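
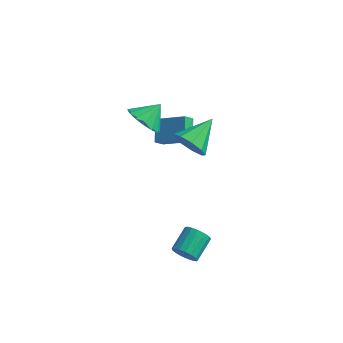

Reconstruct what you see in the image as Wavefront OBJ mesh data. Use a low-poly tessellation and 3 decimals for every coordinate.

v -3.394 2.853 -1.256
v -3.649 2.335 -0.688
v -3.875 3.98 -0.444
v -4.13 3.462 0.123
v -1.71 2.958 -0.403
v -1.965 2.44 0.164
v -2.191 4.085 0.408
v -2.446 3.567 0.976
v -3.417 0.501 3.037
v -2.5 0.501 2.43
v -2.843 1.379 3.903
v -2.819 0.921 2.215
v -3.298 1.228 2.221
v -3.809 1.341 2.445
v -4.215 1.228 2.828
v -4.407 0.921 3.267
v -4.334 0.501 3.645
v -4.015 0.081 3.859
v -3.536 -0.226 3.854
v -3.024 -0.339 3.629
v -2.618 -0.226 3.246
v -2.426 0.081 2.807
v -0.933 0.657 1.84
v -0.302 0.851 1.023
v -0.387 2.423 2.68
v -0.958 1.115 0.895
v -1.602 1.165 1.209
v -1.933 0.978 1.818
v -1.797 0.641 2.437
v -1.256 0.311 2.777
v -0.565 0.144 2.678
v -0.046 0.217 2.187
v 0.058 0.496 1.534
v 0.984 -4.226 -1.957
v 1.337 -4 -2.567
v 1.489 -2.688 -1.993
v 1.136 -2.914 -1.383
v 0.997 -3.931 -2.635
v 1.148 -2.619 -2.062
v 0.653 -3.93 -2.548
v 0.805 -2.617 -1.975
v 0.386 -3.996 -2.326
v 0.537 -2.683 -1.753
v 0.255 -4.115 -2.019
v 0.407 -2.803 -1.446
v 0.292 -4.259 -1.698
v 0.443 -2.947 -1.124
v 0.487 -4.396 -1.436
v 0.639 -3.084 -0.862
v 0.796 -4.494 -1.293
v 0.948 -3.182 -0.72
v 1.148 -4.531 -1.302
v 1.3 -3.219 -0.729
v 1.463 -4.498 -1.462
v 1.614 -3.185 -0.889
v 1.668 -4.402 -1.734
v 1.819 -3.09 -1.161
v 1.716 -4.266 -2.058
v 1.868 -2.954 -1.485
v 1.597 -4.121 -2.358
v 1.748 -2.809 -1.785
f 2 4 1
f 5 2 1
f 1 4 3
f 3 5 1
f 2 8 4
f 6 2 5
f 6 8 2
f 4 8 3
f 7 5 3
f 3 8 7
f 7 6 5
f 8 6 7
f 10 9 12
f 10 12 11
f 12 9 13
f 12 13 11
f 13 9 14
f 13 14 11
f 14 9 15
f 14 15 11
f 15 9 16
f 15 16 11
f 16 9 17
f 16 17 11
f 17 9 18
f 17 18 11
f 18 9 19
f 18 19 11
f 19 9 20
f 19 20 11
f 20 9 21
f 20 21 11
f 21 9 22
f 21 22 11
f 22 9 10
f 22 10 11
f 24 23 26
f 24 26 25
f 26 23 27
f 26 27 25
f 27 23 28
f 27 28 25
f 28 23 29
f 28 29 25
f 29 23 30
f 29 30 25
f 30 23 31
f 30 31 25
f 31 23 32
f 31 32 25
f 32 23 33
f 32 33 25
f 33 23 24
f 33 24 25
f 35 34 38
f 35 38 36
f 36 38 39
f 36 39 37
f 38 34 40
f 38 40 39
f 39 40 41
f 39 41 37
f 40 34 42
f 40 42 41
f 41 42 43
f 41 43 37
f 42 34 44
f 42 44 43
f 43 44 45
f 43 45 37
f 44 34 46
f 44 46 45
f 45 46 47
f 45 47 37
f 46 34 48
f 46 48 47
f 47 48 49
f 47 49 37
f 48 34 50
f 48 50 49
f 49 50 51
f 49 51 37
f 50 34 52
f 50 52 51
f 51 52 53
f 51 53 37
f 52 34 54
f 52 54 53
f 53 54 55
f 53 55 37
f 54 34 56
f 54 56 55
f 55 56 57
f 55 57 37
f 56 34 58
f 56 58 57
f 57 58 59
f 57 59 37
f 58 34 60
f 58 60 59
f 59 60 61
f 59 61 37
f 60 34 35
f 60 35 61
f 61 35 36
f 61 36 37



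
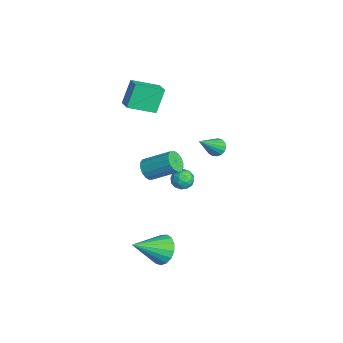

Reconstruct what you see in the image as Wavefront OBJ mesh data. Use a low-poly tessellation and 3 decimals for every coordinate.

v -4.62 -0.936 4.095
v -4.751 -2.602 4.788
v -3.603 -0.868 4.451
v -3.734 -2.534 5.144
v -4.066 -1.586 2.636
v -4.197 -3.252 3.329
v -3.049 -1.518 2.992
v -3.18 -3.184 3.685
v -2.429 1.873 -0.264
v -1.911 2.231 -0.267
v -1.531 0.587 1.264
v -2.086 2.359 -0.057
v -2.34 2.375 0.105
v -2.614 2.276 0.183
v -2.846 2.084 0.158
v -2.982 1.844 0.037
v -2.991 1.611 -0.154
v -2.872 1.437 -0.37
v -2.652 1.364 -0.562
v -2.38 1.406 -0.685
v -2.119 1.556 -0.713
v -1.93 1.778 -0.637
v -1.855 2.022 -0.476
v 2.606 -3.344 3.052
v 3.257 -3.615 2.966
v 3.965 -2.226 3.963
v 3.314 -1.956 4.048
v 3.21 -3.387 2.681
v 3.919 -1.998 3.678
v 3.002 -3.147 2.496
v 3.71 -1.759 3.493
v 2.687 -2.961 2.46
v 3.396 -1.572 3.457
v 2.351 -2.877 2.582
v 3.059 -1.489 3.579
v 2.083 -2.918 2.83
v 2.791 -1.53 3.827
v 1.955 -3.074 3.137
v 2.663 -1.685 4.134
v 2.001 -3.302 3.422
v 2.71 -1.913 4.419
v 2.21 -3.541 3.607
v 2.918 -2.153 4.604
v 2.524 -3.728 3.643
v 3.233 -2.339 4.64
v 2.861 -3.811 3.521
v 3.569 -2.423 4.518
v 3.129 -3.77 3.273
v 3.837 -2.382 4.27
v 3.414 -2.73 -3.42
v 3.749 -3.206 -4.245
v 3.766 -4.53 -2.24
v 4.147 -3.006 -4.058
v 4.377 -2.742 -3.725
v 4.387 -2.476 -3.321
v 4.174 -2.268 -2.94
v 3.787 -2.166 -2.669
v 3.314 -2.193 -2.57
v 2.865 -2.343 -2.666
v 2.541 -2.582 -2.934
v 2.418 -2.855 -3.313
v 2.523 -3.099 -3.717
v 2.832 -3.259 -4.053
v 3.274 -3.298 -4.244
v 0.481 -0.469 0.513
v 1.169 -0.582 0.354
v 0.171 -1.278 -0.254
v 0.859 -1.391 -0.413
v 0.603 -1.583 0.227
v 0.795 -1.083 0.701
v 0.545 -0.777 -0.601
v 0.737 -0.277 -0.127
v 1.208 -0.772 -0.334
v 1.245 -1.271 0.177
v 0.095 -0.589 -0.077
v 0.132 -1.088 0.434
v 0.852 -0.454 0.5
v 0.488 -1.406 -0.4
v 0.338 -1.519 -0.025
v 0.742 -1.585 -0.118
v 0.632 -0.749 0.704
v 1.037 -0.815 0.611
v 0.704 -1.404 0.536
v 0.303 -1.045 -0.511
v 0.708 -1.111 -0.604
v 0.598 -0.275 0.218
v 1.002 -0.341 0.125
v 0.636 -0.456 -0.436
v 1.28 -0.633 0.003
v 1.098 -1.108 -0.448
v 0.913 -0.747 -0.558
v 1.026 -0.453 -0.28
v 1.301 -0.926 0.303
v 1.119 -1.401 -0.147
v 0.969 -1.514 0.229
v 1.081 -1.22 0.507
v 1.324 -1.038 -0.101
v 0.221 -0.459 0.247
v 0.039 -0.934 -0.203
v 0.259 -0.64 -0.407
v 0.371 -0.346 -0.129
v 0.242 -0.752 0.548
v 0.06 -1.227 0.097
v 0.314 -1.407 0.38
v 0.427 -1.113 0.658
v 0.016 -0.822 0.201
f 2 4 1
f 5 2 1
f 1 4 3
f 3 5 1
f 2 8 4
f 6 2 5
f 6 8 2
f 4 8 3
f 7 5 3
f 3 8 7
f 7 6 5
f 8 6 7
f 10 9 12
f 10 12 11
f 12 9 13
f 12 13 11
f 13 9 14
f 13 14 11
f 14 9 15
f 14 15 11
f 15 9 16
f 15 16 11
f 16 9 17
f 16 17 11
f 17 9 18
f 17 18 11
f 18 9 19
f 18 19 11
f 19 9 20
f 19 20 11
f 20 9 21
f 20 21 11
f 21 9 22
f 21 22 11
f 22 9 23
f 22 23 11
f 23 9 10
f 23 10 11
f 25 24 28
f 25 28 26
f 26 28 29
f 26 29 27
f 28 24 30
f 28 30 29
f 29 30 31
f 29 31 27
f 30 24 32
f 30 32 31
f 31 32 33
f 31 33 27
f 32 24 34
f 32 34 33
f 33 34 35
f 33 35 27
f 34 24 36
f 34 36 35
f 35 36 37
f 35 37 27
f 36 24 38
f 36 38 37
f 37 38 39
f 37 39 27
f 38 24 40
f 38 40 39
f 39 40 41
f 39 41 27
f 40 24 42
f 40 42 41
f 41 42 43
f 41 43 27
f 42 24 44
f 42 44 43
f 43 44 45
f 43 45 27
f 44 24 46
f 44 46 45
f 45 46 47
f 45 47 27
f 46 24 48
f 46 48 47
f 47 48 49
f 47 49 27
f 48 24 25
f 48 25 49
f 49 25 26
f 49 26 27
f 51 50 53
f 51 53 52
f 53 50 54
f 53 54 52
f 54 50 55
f 54 55 52
f 55 50 56
f 55 56 52
f 56 50 57
f 56 57 52
f 57 50 58
f 57 58 52
f 58 50 59
f 58 59 52
f 59 50 60
f 59 60 52
f 60 50 61
f 60 61 52
f 61 50 62
f 61 62 52
f 62 50 63
f 62 63 52
f 63 50 64
f 63 64 52
f 64 50 51
f 64 51 52
f 65 102 81
f 102 76 105
f 81 105 70
f 102 105 81
f 65 81 77
f 81 70 82
f 77 82 66
f 81 82 77
f 65 77 86
f 77 66 87
f 86 87 72
f 77 87 86
f 65 86 98
f 86 72 101
f 98 101 75
f 86 101 98
f 65 98 102
f 98 75 106
f 102 106 76
f 98 106 102
f 66 82 93
f 82 70 96
f 93 96 74
f 82 96 93
f 70 105 83
f 105 76 104
f 83 104 69
f 105 104 83
f 76 106 103
f 106 75 99
f 103 99 67
f 106 99 103
f 75 101 100
f 101 72 88
f 100 88 71
f 101 88 100
f 72 87 92
f 87 66 89
f 92 89 73
f 87 89 92
f 68 94 80
f 94 74 95
f 80 95 69
f 94 95 80
f 68 80 78
f 80 69 79
f 78 79 67
f 80 79 78
f 68 78 85
f 78 67 84
f 85 84 71
f 78 84 85
f 68 85 90
f 85 71 91
f 90 91 73
f 85 91 90
f 68 90 94
f 90 73 97
f 94 97 74
f 90 97 94
f 69 95 83
f 95 74 96
f 83 96 70
f 95 96 83
f 67 79 103
f 79 69 104
f 103 104 76
f 79 104 103
f 71 84 100
f 84 67 99
f 100 99 75
f 84 99 100
f 73 91 92
f 91 71 88
f 92 88 72
f 91 88 92
f 74 97 93
f 97 73 89
f 93 89 66
f 97 89 93



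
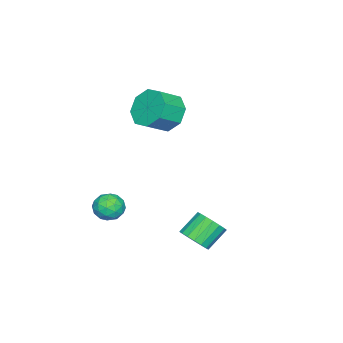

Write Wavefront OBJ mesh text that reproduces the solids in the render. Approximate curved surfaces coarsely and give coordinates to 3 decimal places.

v 1.014 2.921 -2.168
v 1.56 3.199 -1.753
v 0.731 3.636 -0.956
v 0.186 3.359 -1.372
v 1.483 3.462 -1.978
v 0.654 3.899 -1.181
v 1.298 3.601 -2.246
v 0.469 4.038 -1.449
v 1.048 3.584 -2.497
v 0.219 4.021 -1.7
v 0.791 3.415 -2.672
v -0.038 3.852 -1.875
v 0.585 3.133 -2.732
v -0.244 3.571 -1.935
v 0.477 2.803 -2.663
v -0.352 3.24 -1.866
v 0.492 2.5 -2.48
v -0.337 2.937 -1.684
v 0.627 2.293 -2.226
v -0.202 2.731 -1.43
v 0.851 2.231 -1.959
v 0.022 2.668 -1.163
v 1.112 2.326 -1.74
v 0.283 2.763 -0.943
v 1.351 2.558 -1.619
v 0.522 2.995 -0.822
v 1.513 2.873 -1.623
v 0.684 3.31 -0.827
v -4.366 -0.749 1.654
v -3.773 0.109 1.525
v -2.842 -0.434 2.197
v -3.434 -1.291 2.326
v -4.228 0.146 2.187
v -3.297 -0.397 2.858
v -4.764 -0.341 2.536
v -3.832 -0.884 3.208
v -5.066 -1.066 2.369
v -4.135 -1.609 3.04
v -4.958 -1.606 1.783
v -4.027 -2.149 2.455
v -4.503 -1.643 1.122
v -3.572 -2.186 1.793
v -3.968 -1.156 0.772
v -3.036 -1.699 1.444
v -3.665 -0.431 0.94
v -2.734 -0.974 1.611
v 1.037 -0.133 -1.032
v 1.694 -0.326 -1.301
v 0.806 -1.274 -0.779
v 1.463 -1.467 -1.048
v 1.42 -1.082 -0.422
v 1.563 -0.377 -0.578
v 0.937 -1.223 -1.502
v 1.08 -0.518 -1.658
v 1.633 -1 -1.591
v 1.931 -0.912 -0.924
v 0.569 -0.688 -1.156
v 0.867 -0.6 -0.489
v 1.386 -0.13 -1.189
v 1.114 -1.47 -0.891
v 1.089 -1.244 -0.524
v 1.475 -1.357 -0.682
v 1.308 -0.159 -0.764
v 1.695 -0.273 -0.922
v 1.534 -0.717 -0.406
v 0.805 -1.327 -1.158
v 1.192 -1.441 -1.316
v 1.025 -0.243 -1.398
v 1.411 -0.356 -1.556
v 0.966 -0.883 -1.674
v 1.736 -0.639 -1.517
v 1.6 -1.309 -1.369
v 1.291 -1.166 -1.635
v 1.375 -0.752 -1.727
v 1.911 -0.587 -1.125
v 1.776 -1.258 -0.977
v 1.75 -1.032 -0.609
v 1.834 -0.617 -0.7
v 1.875 -0.983 -1.296
v 0.724 -0.342 -1.103
v 0.589 -1.013 -0.955
v 0.666 -0.983 -1.38
v 0.75 -0.568 -1.471
v 0.9 -0.291 -0.711
v 0.764 -0.961 -0.563
v 1.125 -0.848 -0.353
v 1.209 -0.434 -0.445
v 0.625 -0.617 -0.784
f 2 1 5
f 2 5 3
f 3 5 6
f 3 6 4
f 5 1 7
f 5 7 6
f 6 7 8
f 6 8 4
f 7 1 9
f 7 9 8
f 8 9 10
f 8 10 4
f 9 1 11
f 9 11 10
f 10 11 12
f 10 12 4
f 11 1 13
f 11 13 12
f 12 13 14
f 12 14 4
f 13 1 15
f 13 15 14
f 14 15 16
f 14 16 4
f 15 1 17
f 15 17 16
f 16 17 18
f 16 18 4
f 17 1 19
f 17 19 18
f 18 19 20
f 18 20 4
f 19 1 21
f 19 21 20
f 20 21 22
f 20 22 4
f 21 1 23
f 21 23 22
f 22 23 24
f 22 24 4
f 23 1 25
f 23 25 24
f 24 25 26
f 24 26 4
f 25 1 27
f 25 27 26
f 26 27 28
f 26 28 4
f 27 1 2
f 27 2 28
f 28 2 3
f 28 3 4
f 30 29 33
f 30 33 31
f 31 33 34
f 31 34 32
f 33 29 35
f 33 35 34
f 34 35 36
f 34 36 32
f 35 29 37
f 35 37 36
f 36 37 38
f 36 38 32
f 37 29 39
f 37 39 38
f 38 39 40
f 38 40 32
f 39 29 41
f 39 41 40
f 40 41 42
f 40 42 32
f 41 29 43
f 41 43 42
f 42 43 44
f 42 44 32
f 43 29 45
f 43 45 44
f 44 45 46
f 44 46 32
f 45 29 30
f 45 30 46
f 46 30 31
f 46 31 32
f 47 84 63
f 84 58 87
f 63 87 52
f 84 87 63
f 47 63 59
f 63 52 64
f 59 64 48
f 63 64 59
f 47 59 68
f 59 48 69
f 68 69 54
f 59 69 68
f 47 68 80
f 68 54 83
f 80 83 57
f 68 83 80
f 47 80 84
f 80 57 88
f 84 88 58
f 80 88 84
f 48 64 75
f 64 52 78
f 75 78 56
f 64 78 75
f 52 87 65
f 87 58 86
f 65 86 51
f 87 86 65
f 58 88 85
f 88 57 81
f 85 81 49
f 88 81 85
f 57 83 82
f 83 54 70
f 82 70 53
f 83 70 82
f 54 69 74
f 69 48 71
f 74 71 55
f 69 71 74
f 50 76 62
f 76 56 77
f 62 77 51
f 76 77 62
f 50 62 60
f 62 51 61
f 60 61 49
f 62 61 60
f 50 60 67
f 60 49 66
f 67 66 53
f 60 66 67
f 50 67 72
f 67 53 73
f 72 73 55
f 67 73 72
f 50 72 76
f 72 55 79
f 76 79 56
f 72 79 76
f 51 77 65
f 77 56 78
f 65 78 52
f 77 78 65
f 49 61 85
f 61 51 86
f 85 86 58
f 61 86 85
f 53 66 82
f 66 49 81
f 82 81 57
f 66 81 82
f 55 73 74
f 73 53 70
f 74 70 54
f 73 70 74
f 56 79 75
f 79 55 71
f 75 71 48
f 79 71 75



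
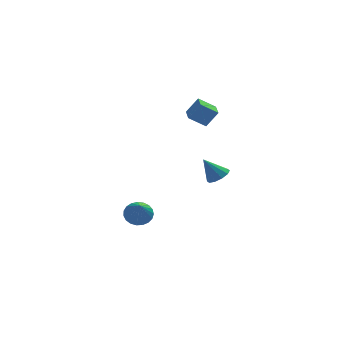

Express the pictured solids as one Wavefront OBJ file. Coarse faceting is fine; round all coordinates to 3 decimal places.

v -1.247 -0.64 2.458
v -0.734 -0.621 3.209
v -1.258 0.22 2.444
v -0.745 0.239 3.195
v -0.495 -0.639 1.945
v 0.018 -0.62 2.696
v -0.506 0.221 1.931
v 0.007 0.24 2.682
v -0.045 -1.399 -0.653
v 0.305 -1.758 -0.382
v -0.675 -1.301 0.293
v 0.427 -1.431 -0.335
v 0.369 -1.092 -0.409
v 0.152 -0.87 -0.576
v -0.139 -0.849 -0.772
v -0.395 -1.039 -0.923
v -0.517 -1.366 -0.97
v -0.459 -1.706 -0.897
v -0.243 -1.928 -0.73
v 0.049 -1.948 -0.533
v -3.334 -0.268 -3.362
v -2.721 -0.127 -3.197
v -3.346 -1.552 -2.218
v -2.863 0.027 -3.026
v -3.086 0.13 -2.913
v -3.351 0.164 -2.877
v -3.614 0.124 -2.926
v -3.829 0.015 -3.05
v -3.957 -0.142 -3.228
v -3.978 -0.321 -3.429
v -3.888 -0.491 -3.619
v -3.702 -0.623 -3.764
v -3.452 -0.693 -3.84
v -3.182 -0.689 -3.833
v -2.938 -0.613 -3.745
v -2.762 -0.477 -3.591
v -2.686 -0.305 -3.397
f 2 4 1
f 5 2 1
f 1 4 3
f 3 5 1
f 2 8 4
f 6 2 5
f 6 8 2
f 4 8 3
f 7 5 3
f 3 8 7
f 7 6 5
f 8 6 7
f 10 9 12
f 10 12 11
f 12 9 13
f 12 13 11
f 13 9 14
f 13 14 11
f 14 9 15
f 14 15 11
f 15 9 16
f 15 16 11
f 16 9 17
f 16 17 11
f 17 9 18
f 17 18 11
f 18 9 19
f 18 19 11
f 19 9 20
f 19 20 11
f 20 9 10
f 20 10 11
f 22 21 24
f 22 24 23
f 24 21 25
f 24 25 23
f 25 21 26
f 25 26 23
f 26 21 27
f 26 27 23
f 27 21 28
f 27 28 23
f 28 21 29
f 28 29 23
f 29 21 30
f 29 30 23
f 30 21 31
f 30 31 23
f 31 21 32
f 31 32 23
f 32 21 33
f 32 33 23
f 33 21 34
f 33 34 23
f 34 21 35
f 34 35 23
f 35 21 36
f 35 36 23
f 36 21 37
f 36 37 23
f 37 21 22
f 37 22 23



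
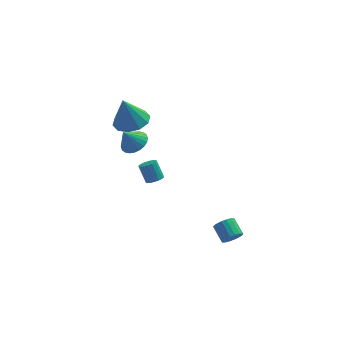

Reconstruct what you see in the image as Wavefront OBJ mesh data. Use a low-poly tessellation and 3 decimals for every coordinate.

v -1.719 1.928 1.779
v -1.036 1.549 2.089
v -2.321 1.712 2.841
v -0.985 1.859 2.182
v -1.045 2.18 2.213
v -1.208 2.462 2.178
v -1.448 2.663 2.082
v -1.73 2.752 1.941
v -2.01 2.716 1.774
v -2.246 2.56 1.609
v -2.401 2.307 1.469
v -2.453 1.997 1.377
v -2.393 1.676 1.345
v -2.23 1.394 1.38
v -1.989 1.193 1.476
v -1.707 1.104 1.617
v -1.427 1.14 1.784
v -1.192 1.297 1.949
v -1.811 3.9 2.015
v -1.035 4.612 2.252
v -2.269 3.78 3.865
v -1.597 4.951 2.135
v -2.242 4.889 1.972
v -2.721 4.449 1.825
v -2.854 3.799 1.751
v -2.588 3.188 1.777
v -2.025 2.848 1.894
v -1.381 2.91 2.057
v -0.901 3.35 2.204
v -0.769 4 2.279
v 3.229 -3.713 -1.629
v 3.757 -3.403 -1.728
v 3.358 -2.556 -1.189
v 2.831 -2.867 -1.091
v 3.604 -3.335 -1.947
v 3.206 -2.488 -1.408
v 3.377 -3.342 -2.104
v 2.978 -2.495 -1.565
v 3.12 -3.423 -2.166
v 2.722 -2.576 -1.627
v 2.886 -3.561 -2.123
v 2.487 -2.714 -1.584
v 2.719 -3.73 -1.981
v 2.321 -2.883 -1.442
v 2.653 -3.895 -1.77
v 2.255 -3.048 -1.231
v 2.702 -4.024 -1.531
v 2.303 -3.177 -0.992
v 2.854 -4.092 -1.312
v 2.456 -3.245 -0.773
v 3.082 -4.085 -1.155
v 2.683 -3.238 -0.616
v 3.338 -4.004 -1.093
v 2.94 -3.157 -0.554
v 3.573 -3.866 -1.136
v 3.174 -3.019 -0.597
v 3.739 -3.697 -1.278
v 3.341 -2.85 -0.739
v 3.805 -3.532 -1.489
v 3.407 -2.685 -0.95
v -0.78 -2.506 2.401
v -0.403 -2.165 2.374
v -0.762 -1.692 3.311
v -1.14 -2.034 3.339
v -0.57 -2.064 2.259
v -0.929 -1.591 3.196
v -0.78 -2.051 2.172
v -1.139 -1.578 3.11
v -0.989 -2.128 2.13
v -1.348 -1.655 3.068
v -1.157 -2.28 2.143
v -1.516 -1.807 3.081
v -1.251 -2.477 2.206
v -1.61 -2.004 3.144
v -1.251 -2.679 2.308
v -1.61 -2.207 3.246
v -1.158 -2.848 2.429
v -1.517 -2.375 3.366
v -0.991 -2.949 2.544
v -1.35 -2.476 3.481
v -0.781 -2.962 2.63
v -1.14 -2.489 3.568
v -0.572 -2.885 2.672
v -0.931 -2.412 3.61
v -0.404 -2.733 2.659
v -0.763 -2.26 3.597
v -0.31 -2.536 2.596
v -0.669 -2.063 3.534
v -0.31 -2.333 2.494
v -0.669 -1.861 3.432
f 2 1 4
f 2 4 3
f 4 1 5
f 4 5 3
f 5 1 6
f 5 6 3
f 6 1 7
f 6 7 3
f 7 1 8
f 7 8 3
f 8 1 9
f 8 9 3
f 9 1 10
f 9 10 3
f 10 1 11
f 10 11 3
f 11 1 12
f 11 12 3
f 12 1 13
f 12 13 3
f 13 1 14
f 13 14 3
f 14 1 15
f 14 15 3
f 15 1 16
f 15 16 3
f 16 1 17
f 16 17 3
f 17 1 18
f 17 18 3
f 18 1 2
f 18 2 3
f 20 19 22
f 20 22 21
f 22 19 23
f 22 23 21
f 23 19 24
f 23 24 21
f 24 19 25
f 24 25 21
f 25 19 26
f 25 26 21
f 26 19 27
f 26 27 21
f 27 19 28
f 27 28 21
f 28 19 29
f 28 29 21
f 29 19 30
f 29 30 21
f 30 19 20
f 30 20 21
f 32 31 35
f 32 35 33
f 33 35 36
f 33 36 34
f 35 31 37
f 35 37 36
f 36 37 38
f 36 38 34
f 37 31 39
f 37 39 38
f 38 39 40
f 38 40 34
f 39 31 41
f 39 41 40
f 40 41 42
f 40 42 34
f 41 31 43
f 41 43 42
f 42 43 44
f 42 44 34
f 43 31 45
f 43 45 44
f 44 45 46
f 44 46 34
f 45 31 47
f 45 47 46
f 46 47 48
f 46 48 34
f 47 31 49
f 47 49 48
f 48 49 50
f 48 50 34
f 49 31 51
f 49 51 50
f 50 51 52
f 50 52 34
f 51 31 53
f 51 53 52
f 52 53 54
f 52 54 34
f 53 31 55
f 53 55 54
f 54 55 56
f 54 56 34
f 55 31 57
f 55 57 56
f 56 57 58
f 56 58 34
f 57 31 59
f 57 59 58
f 58 59 60
f 58 60 34
f 59 31 32
f 59 32 60
f 60 32 33
f 60 33 34
f 62 61 65
f 62 65 63
f 63 65 66
f 63 66 64
f 65 61 67
f 65 67 66
f 66 67 68
f 66 68 64
f 67 61 69
f 67 69 68
f 68 69 70
f 68 70 64
f 69 61 71
f 69 71 70
f 70 71 72
f 70 72 64
f 71 61 73
f 71 73 72
f 72 73 74
f 72 74 64
f 73 61 75
f 73 75 74
f 74 75 76
f 74 76 64
f 75 61 77
f 75 77 76
f 76 77 78
f 76 78 64
f 77 61 79
f 77 79 78
f 78 79 80
f 78 80 64
f 79 61 81
f 79 81 80
f 80 81 82
f 80 82 64
f 81 61 83
f 81 83 82
f 82 83 84
f 82 84 64
f 83 61 85
f 83 85 84
f 84 85 86
f 84 86 64
f 85 61 87
f 85 87 86
f 86 87 88
f 86 88 64
f 87 61 89
f 87 89 88
f 88 89 90
f 88 90 64
f 89 61 62
f 89 62 90
f 90 62 63
f 90 63 64



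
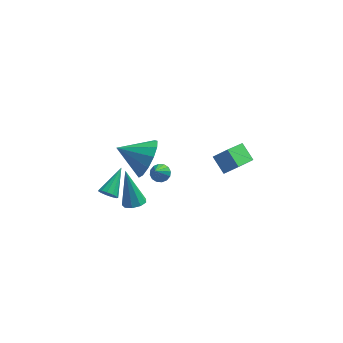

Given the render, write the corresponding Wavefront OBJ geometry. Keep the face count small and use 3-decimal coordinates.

v -2.388 -2.51 -0.221
v -1.85 -2.245 -0.197
v -2.832 -1.77 1.561
v -2.123 -1.993 -0.37
v -2.52 -1.983 -0.473
v -2.855 -2.219 -0.459
v -2.971 -2.592 -0.332
v -2.814 -2.927 -0.154
v -2.458 -3.067 -0.007
v -2.068 -2.946 0.04
v -1.828 -2.622 -0.035
v -1.74 -2.408 3.311
v -1.305 -1.865 4.149
v -3.18 -2.272 3.969
v -1.457 -1.443 3.73
v -1.698 -1.327 3.177
v -1.953 -1.555 2.667
v -2.14 -2.054 2.361
v -2.2 -2.665 2.357
v -2.114 -3.195 2.655
v -1.909 -3.475 3.162
v -1.65 -3.416 3.716
v -1.42 -3.038 4.141
v -1.291 -2.459 4.303
v -3.759 -0.944 -1.371
v -3.37 -0.902 -1.729
v -3.181 0.364 -0.589
v -3.598 -0.739 -1.833
v -3.877 -0.641 -1.79
v -4.118 -0.639 -1.615
v -4.246 -0.734 -1.362
v -4.219 -0.896 -1.112
v -4.046 -1.072 -0.945
v -3.782 -1.208 -0.913
v -3.511 -1.26 -1.026
v -3.318 -1.212 -1.249
v -3.266 -1.078 -1.511
v 1.802 0.851 -1.443
v 1.247 1.566 -0.818
v 2.546 2.232 -2.365
v 1.991 2.948 -1.741
v 2.509 0.872 -0.839
v 1.954 1.588 -0.215
v 3.253 2.254 -1.762
v 2.698 2.969 -1.137
v -1.389 2.556 -3.435
v -1.041 2.199 -3.643
v -1.611 1.624 -2.205
v -0.885 2.369 -3.486
v -0.863 2.589 -3.315
v -0.983 2.801 -3.176
v -1.211 2.947 -3.107
v -1.487 2.988 -3.126
v -1.736 2.914 -3.227
v -1.893 2.743 -3.385
v -1.914 2.523 -3.556
v -1.795 2.312 -3.694
v -1.566 2.166 -3.763
v -1.291 2.125 -3.745
f 2 1 4
f 2 4 3
f 4 1 5
f 4 5 3
f 5 1 6
f 5 6 3
f 6 1 7
f 6 7 3
f 7 1 8
f 7 8 3
f 8 1 9
f 8 9 3
f 9 1 10
f 9 10 3
f 10 1 11
f 10 11 3
f 11 1 2
f 11 2 3
f 13 12 15
f 13 15 14
f 15 12 16
f 15 16 14
f 16 12 17
f 16 17 14
f 17 12 18
f 17 18 14
f 18 12 19
f 18 19 14
f 19 12 20
f 19 20 14
f 20 12 21
f 20 21 14
f 21 12 22
f 21 22 14
f 22 12 23
f 22 23 14
f 23 12 24
f 23 24 14
f 24 12 13
f 24 13 14
f 26 25 28
f 26 28 27
f 28 25 29
f 28 29 27
f 29 25 30
f 29 30 27
f 30 25 31
f 30 31 27
f 31 25 32
f 31 32 27
f 32 25 33
f 32 33 27
f 33 25 34
f 33 34 27
f 34 25 35
f 34 35 27
f 35 25 36
f 35 36 27
f 36 25 37
f 36 37 27
f 37 25 26
f 37 26 27
f 39 41 38
f 42 39 38
f 38 41 40
f 40 42 38
f 39 45 41
f 43 39 42
f 43 45 39
f 41 45 40
f 44 42 40
f 40 45 44
f 44 43 42
f 45 43 44
f 47 46 49
f 47 49 48
f 49 46 50
f 49 50 48
f 50 46 51
f 50 51 48
f 51 46 52
f 51 52 48
f 52 46 53
f 52 53 48
f 53 46 54
f 53 54 48
f 54 46 55
f 54 55 48
f 55 46 56
f 55 56 48
f 56 46 57
f 56 57 48
f 57 46 58
f 57 58 48
f 58 46 59
f 58 59 48
f 59 46 47
f 59 47 48



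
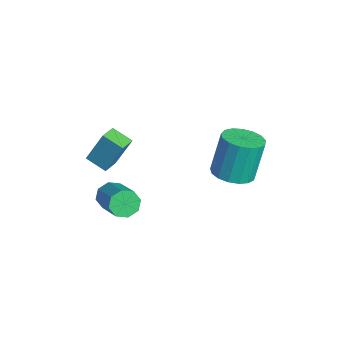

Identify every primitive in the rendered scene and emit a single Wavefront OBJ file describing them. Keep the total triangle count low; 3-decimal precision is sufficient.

v 3.636 1.687 -1.502
v 4.519 2.134 -1.487
v 4.207 2.681 0.537
v 3.324 2.233 0.522
v 4.221 2.476 -1.625
v 3.909 3.023 0.399
v 3.789 2.636 -1.735
v 3.478 3.183 0.289
v 3.322 2.58 -1.792
v 3.011 3.127 0.233
v 2.927 2.318 -1.782
v 2.615 2.865 0.243
v 2.694 1.912 -1.708
v 2.383 2.459 0.317
v 2.677 1.454 -1.587
v 2.366 2.001 0.438
v 2.88 1.05 -1.446
v 2.568 1.597 0.578
v 3.255 0.791 -1.319
v 2.944 1.338 0.706
v 3.718 0.737 -1.233
v 3.407 1.284 0.791
v 4.162 0.901 -1.209
v 3.851 1.448 0.815
v 4.486 1.245 -1.252
v 4.174 1.792 0.772
v 4.614 1.69 -1.353
v 4.303 2.237 0.672
v -0.175 -3.521 -2.079
v 0.042 -2.784 -0.473
v 0.543 -2.804 -2.504
v 0.76 -2.068 -0.898
v 0.52 -4.112 -1.902
v 0.737 -3.376 -0.296
v 1.238 -3.396 -2.327
v 1.455 -2.659 -0.721
v 1.583 -3.229 -3.804
v 1.9 -3.706 -4.273
v 3.574 -3.468 -3.385
v 3.257 -2.991 -2.916
v 1.922 -3.172 -4.459
v 3.596 -2.934 -3.571
v 1.746 -2.671 -4.262
v 3.421 -2.433 -3.373
v 1.475 -2.497 -3.796
v 3.149 -2.259 -2.908
v 1.266 -2.752 -3.335
v 2.94 -2.514 -2.447
v 1.244 -3.286 -3.149
v 2.918 -3.048 -2.261
v 1.419 -3.787 -3.347
v 3.094 -3.549 -2.458
v 1.691 -3.961 -3.812
v 3.365 -3.723 -2.924
f 2 1 5
f 2 5 3
f 3 5 6
f 3 6 4
f 5 1 7
f 5 7 6
f 6 7 8
f 6 8 4
f 7 1 9
f 7 9 8
f 8 9 10
f 8 10 4
f 9 1 11
f 9 11 10
f 10 11 12
f 10 12 4
f 11 1 13
f 11 13 12
f 12 13 14
f 12 14 4
f 13 1 15
f 13 15 14
f 14 15 16
f 14 16 4
f 15 1 17
f 15 17 16
f 16 17 18
f 16 18 4
f 17 1 19
f 17 19 18
f 18 19 20
f 18 20 4
f 19 1 21
f 19 21 20
f 20 21 22
f 20 22 4
f 21 1 23
f 21 23 22
f 22 23 24
f 22 24 4
f 23 1 25
f 23 25 24
f 24 25 26
f 24 26 4
f 25 1 27
f 25 27 26
f 26 27 28
f 26 28 4
f 27 1 2
f 27 2 28
f 28 2 3
f 28 3 4
f 30 32 29
f 33 30 29
f 29 32 31
f 31 33 29
f 30 36 32
f 34 30 33
f 34 36 30
f 32 36 31
f 35 33 31
f 31 36 35
f 35 34 33
f 36 34 35
f 38 37 41
f 38 41 39
f 39 41 42
f 39 42 40
f 41 37 43
f 41 43 42
f 42 43 44
f 42 44 40
f 43 37 45
f 43 45 44
f 44 45 46
f 44 46 40
f 45 37 47
f 45 47 46
f 46 47 48
f 46 48 40
f 47 37 49
f 47 49 48
f 48 49 50
f 48 50 40
f 49 37 51
f 49 51 50
f 50 51 52
f 50 52 40
f 51 37 53
f 51 53 52
f 52 53 54
f 52 54 40
f 53 37 38
f 53 38 54
f 54 38 39
f 54 39 40



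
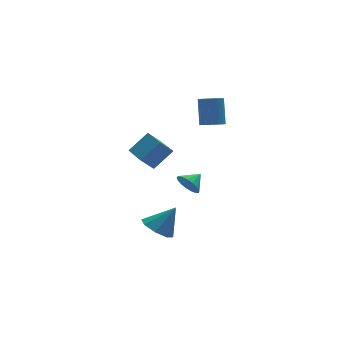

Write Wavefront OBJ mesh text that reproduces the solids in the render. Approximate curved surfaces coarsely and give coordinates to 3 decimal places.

v -0.067 0.967 -3.695
v 0.372 0.865 -4.392
v 0.807 1.373 -3.205
v 0.221 1.231 -4.427
v 0.005 1.537 -4.294
v -0.228 1.712 -4.024
v -0.424 1.716 -3.678
v -0.538 1.549 -3.336
v -0.544 1.248 -3.076
v -0.44 0.883 -2.958
v -0.251 0.538 -3.009
v -0.02 0.29 -3.216
v 0.201 0.198 -3.534
v 0.36 0.282 -3.888
v 0.422 0.523 -4.198
v 0.68 -0.912 1.898
v 1.176 -0.503 1.621
v 1.356 0.322 3.166
v 0.86 -0.088 3.442
v 0.865 -0.326 1.563
v 1.045 0.499 3.107
v 0.505 -0.306 1.595
v 0.685 0.519 3.139
v 0.191 -0.449 1.707
v 0.371 0.376 3.251
v 0.009 -0.716 1.871
v 0.189 0.109 3.415
v 0.006 -1.035 2.042
v 0.186 -0.21 3.586
v 0.184 -1.322 2.174
v 0.364 -0.497 3.719
v 0.495 -1.499 2.233
v 0.675 -0.674 3.777
v 0.855 -1.519 2.201
v 1.035 -0.694 3.745
v 1.169 -1.376 2.089
v 1.349 -0.551 3.633
v 1.351 -1.109 1.925
v 1.531 -0.284 3.469
v 1.354 -0.79 1.754
v 1.534 0.035 3.298
v -4.492 -4.646 2.022
v -3.396 -4.481 3.048
v -4.64 -3.036 1.92
v -3.544 -2.871 2.946
v -3.776 -4.629 1.254
v -2.68 -4.464 2.28
v -3.924 -3.019 1.152
v -2.828 -2.854 2.178
v -2.976 -2.595 -4.586
v -2.183 -2.32 -5.182
v -1.924 -2.565 -3.174
v -2.578 -1.698 -4.901
v -3.206 -1.602 -4.434
v -3.7 -2.088 -4.057
v -3.769 -2.87 -3.989
v -3.373 -3.491 -4.27
v -2.745 -3.587 -4.737
v -2.252 -3.102 -5.114
f 2 1 4
f 2 4 3
f 4 1 5
f 4 5 3
f 5 1 6
f 5 6 3
f 6 1 7
f 6 7 3
f 7 1 8
f 7 8 3
f 8 1 9
f 8 9 3
f 9 1 10
f 9 10 3
f 10 1 11
f 10 11 3
f 11 1 12
f 11 12 3
f 12 1 13
f 12 13 3
f 13 1 14
f 13 14 3
f 14 1 15
f 14 15 3
f 15 1 2
f 15 2 3
f 17 16 20
f 17 20 18
f 18 20 21
f 18 21 19
f 20 16 22
f 20 22 21
f 21 22 23
f 21 23 19
f 22 16 24
f 22 24 23
f 23 24 25
f 23 25 19
f 24 16 26
f 24 26 25
f 25 26 27
f 25 27 19
f 26 16 28
f 26 28 27
f 27 28 29
f 27 29 19
f 28 16 30
f 28 30 29
f 29 30 31
f 29 31 19
f 30 16 32
f 30 32 31
f 31 32 33
f 31 33 19
f 32 16 34
f 32 34 33
f 33 34 35
f 33 35 19
f 34 16 36
f 34 36 35
f 35 36 37
f 35 37 19
f 36 16 38
f 36 38 37
f 37 38 39
f 37 39 19
f 38 16 40
f 38 40 39
f 39 40 41
f 39 41 19
f 40 16 17
f 40 17 41
f 41 17 18
f 41 18 19
f 43 45 42
f 46 43 42
f 42 45 44
f 44 46 42
f 43 49 45
f 47 43 46
f 47 49 43
f 45 49 44
f 48 46 44
f 44 49 48
f 48 47 46
f 49 47 48
f 51 50 53
f 51 53 52
f 53 50 54
f 53 54 52
f 54 50 55
f 54 55 52
f 55 50 56
f 55 56 52
f 56 50 57
f 56 57 52
f 57 50 58
f 57 58 52
f 58 50 59
f 58 59 52
f 59 50 51
f 59 51 52



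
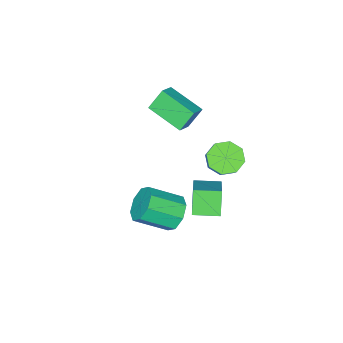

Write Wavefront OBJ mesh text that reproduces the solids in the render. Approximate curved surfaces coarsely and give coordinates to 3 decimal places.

v -2.857 1.188 0.297
v -2.163 0.925 0.027
v -1.628 1.469 0.874
v -2.323 1.732 1.143
v -2.319 1.456 -0.216
v -1.784 2.001 0.631
v -2.791 1.83 -0.159
v -2.256 2.375 0.688
v -3.301 1.828 0.165
v -2.767 2.372 1.012
v -3.552 1.451 0.566
v -3.017 1.995 1.413
v -3.396 0.919 0.809
v -2.861 1.464 1.656
v -2.924 0.545 0.752
v -2.389 1.09 1.599
v -2.413 0.548 0.428
v -1.879 1.092 1.275
v -1.927 0.362 -1.075
v -0.738 1.435 -0.033
v -2.673 1.224 -1.11
v -1.484 2.296 -0.069
v -1.416 0.764 -2.071
v -0.227 1.836 -1.03
v -2.162 1.625 -2.107
v -0.973 2.698 -1.065
v -2.214 0.547 3.611
v -2.069 -1.021 4.136
v -1.509 0.744 4.003
v -1.365 -0.824 4.529
v -1.655 0.304 2.731
v -1.511 -1.264 3.257
v -0.951 0.501 3.124
v -0.806 -1.067 3.649
v 0.964 2.066 0.199
v 1.521 2.174 -0.394
v 2.532 1.263 0.388
v 1.976 1.154 0.981
v 1.563 2.608 0.057
v 2.574 1.697 0.84
v 1.255 2.725 0.591
v 2.266 1.813 1.374
v 0.776 2.455 0.895
v 1.787 1.544 1.678
v 0.408 1.957 0.792
v 1.419 1.046 1.574
v 0.366 1.523 0.34
v 1.377 0.612 1.123
v 0.674 1.407 -0.194
v 1.685 0.495 0.589
v 1.153 1.676 -0.498
v 2.164 0.765 0.285
f 2 1 5
f 2 5 3
f 3 5 6
f 3 6 4
f 5 1 7
f 5 7 6
f 6 7 8
f 6 8 4
f 7 1 9
f 7 9 8
f 8 9 10
f 8 10 4
f 9 1 11
f 9 11 10
f 10 11 12
f 10 12 4
f 11 1 13
f 11 13 12
f 12 13 14
f 12 14 4
f 13 1 15
f 13 15 14
f 14 15 16
f 14 16 4
f 15 1 17
f 15 17 16
f 16 17 18
f 16 18 4
f 17 1 2
f 17 2 18
f 18 2 3
f 18 3 4
f 20 22 19
f 23 20 19
f 19 22 21
f 21 23 19
f 20 26 22
f 24 20 23
f 24 26 20
f 22 26 21
f 25 23 21
f 21 26 25
f 25 24 23
f 26 24 25
f 28 30 27
f 31 28 27
f 27 30 29
f 29 31 27
f 28 34 30
f 32 28 31
f 32 34 28
f 30 34 29
f 33 31 29
f 29 34 33
f 33 32 31
f 34 32 33
f 36 35 39
f 36 39 37
f 37 39 40
f 37 40 38
f 39 35 41
f 39 41 40
f 40 41 42
f 40 42 38
f 41 35 43
f 41 43 42
f 42 43 44
f 42 44 38
f 43 35 45
f 43 45 44
f 44 45 46
f 44 46 38
f 45 35 47
f 45 47 46
f 46 47 48
f 46 48 38
f 47 35 49
f 47 49 48
f 48 49 50
f 48 50 38
f 49 35 51
f 49 51 50
f 50 51 52
f 50 52 38
f 51 35 36
f 51 36 52
f 52 36 37
f 52 37 38



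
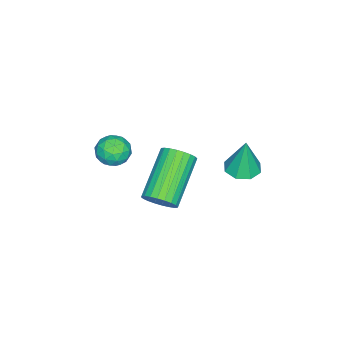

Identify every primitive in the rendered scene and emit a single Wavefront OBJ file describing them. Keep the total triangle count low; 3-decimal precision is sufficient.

v 2.223 3.823 -1.446
v 2.664 4.31 -1.513
v 2.297 3.957 0.026
v 2.188 4.479 -1.504
v 1.733 4.264 -1.462
v 1.565 3.791 -1.41
v 1.782 3.336 -1.379
v 2.258 3.166 -1.388
v 2.713 3.381 -1.43
v 2.881 3.855 -1.482
v 2.801 -0.215 -1.915
v 3.48 -0.187 -1.841
v 2.76 -1.073 -1.219
v 3.439 -1.045 -1.145
v 3.047 -0.547 -0.889
v 3.073 -0.017 -1.32
v 3.167 -1.243 -1.74
v 3.193 -0.713 -2.171
v 3.706 -0.823 -1.733
v 3.632 -0.393 -1.208
v 2.608 -0.867 -1.852
v 2.534 -0.437 -1.327
v 3.144 -0.126 -1.939
v 3.096 -1.134 -1.121
v 2.866 -0.841 -0.97
v 3.265 -0.825 -0.927
v 2.905 -0.025 -1.633
v 3.304 -0.009 -1.589
v 3.049 -0.221 -1.03
v 2.936 -1.251 -1.471
v 3.335 -1.235 -1.427
v 2.975 -0.435 -2.133
v 3.374 -0.419 -2.09
v 3.191 -1.039 -2.03
v 3.676 -0.483 -1.833
v 3.652 -0.988 -1.423
v 3.493 -1.104 -1.773
v 3.507 -0.792 -2.026
v 3.633 -0.23 -1.523
v 3.608 -0.735 -1.114
v 3.378 -0.442 -0.964
v 3.393 -0.13 -1.217
v 3.766 -0.604 -1.46
v 2.632 -0.525 -1.946
v 2.607 -1.03 -1.537
v 2.847 -1.13 -1.843
v 2.862 -0.818 -2.096
v 2.588 -0.272 -1.637
v 2.564 -0.777 -1.227
v 2.733 -0.468 -1.034
v 2.747 -0.156 -1.287
v 2.474 -0.656 -1.6
v 3.7 1.405 -3.091
v 4.059 1.237 -2.55
v 2.299 1.147 -1.409
v 1.94 1.315 -1.949
v 4.058 1.497 -2.532
v 2.297 1.408 -1.39
v 4.002 1.744 -2.598
v 2.242 1.655 -1.457
v 3.901 1.939 -2.74
v 2.14 1.85 -1.598
v 3.769 2.053 -2.935
v 2.008 1.963 -1.793
v 3.626 2.068 -3.153
v 1.866 1.978 -2.012
v 3.495 1.982 -3.362
v 1.734 1.892 -2.221
v 3.395 1.808 -3.53
v 1.634 1.719 -2.389
v 3.341 1.573 -3.631
v 1.581 1.483 -2.49
v 3.343 1.312 -3.65
v 1.582 1.223 -2.508
v 3.398 1.065 -3.583
v 1.638 0.976 -2.442
v 3.5 0.87 -3.442
v 1.739 0.781 -2.3
v 3.632 0.757 -3.247
v 1.871 0.667 -2.105
v 3.774 0.742 -3.028
v 2.014 0.652 -1.887
v 3.906 0.828 -2.819
v 2.145 0.738 -1.678
v 4.006 1.001 -2.651
v 2.245 0.912 -1.51
f 2 1 4
f 2 4 3
f 4 1 5
f 4 5 3
f 5 1 6
f 5 6 3
f 6 1 7
f 6 7 3
f 7 1 8
f 7 8 3
f 8 1 9
f 8 9 3
f 9 1 10
f 9 10 3
f 10 1 2
f 10 2 3
f 11 48 27
f 48 22 51
f 27 51 16
f 48 51 27
f 11 27 23
f 27 16 28
f 23 28 12
f 27 28 23
f 11 23 32
f 23 12 33
f 32 33 18
f 23 33 32
f 11 32 44
f 32 18 47
f 44 47 21
f 32 47 44
f 11 44 48
f 44 21 52
f 48 52 22
f 44 52 48
f 12 28 39
f 28 16 42
f 39 42 20
f 28 42 39
f 16 51 29
f 51 22 50
f 29 50 15
f 51 50 29
f 22 52 49
f 52 21 45
f 49 45 13
f 52 45 49
f 21 47 46
f 47 18 34
f 46 34 17
f 47 34 46
f 18 33 38
f 33 12 35
f 38 35 19
f 33 35 38
f 14 40 26
f 40 20 41
f 26 41 15
f 40 41 26
f 14 26 24
f 26 15 25
f 24 25 13
f 26 25 24
f 14 24 31
f 24 13 30
f 31 30 17
f 24 30 31
f 14 31 36
f 31 17 37
f 36 37 19
f 31 37 36
f 14 36 40
f 36 19 43
f 40 43 20
f 36 43 40
f 15 41 29
f 41 20 42
f 29 42 16
f 41 42 29
f 13 25 49
f 25 15 50
f 49 50 22
f 25 50 49
f 17 30 46
f 30 13 45
f 46 45 21
f 30 45 46
f 19 37 38
f 37 17 34
f 38 34 18
f 37 34 38
f 20 43 39
f 43 19 35
f 39 35 12
f 43 35 39
f 54 53 57
f 54 57 55
f 55 57 58
f 55 58 56
f 57 53 59
f 57 59 58
f 58 59 60
f 58 60 56
f 59 53 61
f 59 61 60
f 60 61 62
f 60 62 56
f 61 53 63
f 61 63 62
f 62 63 64
f 62 64 56
f 63 53 65
f 63 65 64
f 64 65 66
f 64 66 56
f 65 53 67
f 65 67 66
f 66 67 68
f 66 68 56
f 67 53 69
f 67 69 68
f 68 69 70
f 68 70 56
f 69 53 71
f 69 71 70
f 70 71 72
f 70 72 56
f 71 53 73
f 71 73 72
f 72 73 74
f 72 74 56
f 73 53 75
f 73 75 74
f 74 75 76
f 74 76 56
f 75 53 77
f 75 77 76
f 76 77 78
f 76 78 56
f 77 53 79
f 77 79 78
f 78 79 80
f 78 80 56
f 79 53 81
f 79 81 80
f 80 81 82
f 80 82 56
f 81 53 83
f 81 83 82
f 82 83 84
f 82 84 56
f 83 53 85
f 83 85 84
f 84 85 86
f 84 86 56
f 85 53 54
f 85 54 86
f 86 54 55
f 86 55 56



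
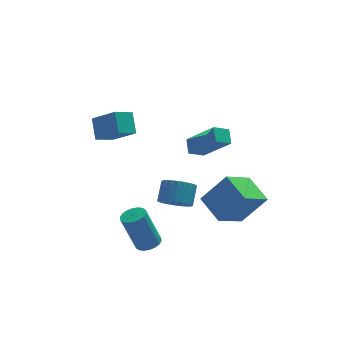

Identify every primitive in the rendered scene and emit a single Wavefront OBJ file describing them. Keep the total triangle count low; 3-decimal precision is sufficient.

v -3.54 -0.799 2.468
v -2.652 -1.644 3.367
v -3.567 0.018 3.263
v -2.679 -0.826 4.162
v -2.721 -0.374 2.058
v -1.833 -1.218 2.957
v -2.748 0.444 2.853
v -1.86 -0.401 3.752
v 0.953 1.48 -0.634
v 2.009 0.496 0.75
v 0.984 2.167 -0.169
v 2.04 1.183 1.215
v 1.7 1.717 -1.035
v 2.756 0.733 0.349
v 1.731 2.404 -0.57
v 2.787 1.42 0.814
v -1.641 -3.148 -2.859
v -1.168 -2.806 -2.72
v -1.806 -2.669 -0.883
v -2.279 -3.012 -1.021
v -1.351 -2.627 -2.797
v -1.988 -2.49 -0.959
v -1.591 -2.551 -2.886
v -2.228 -2.414 -1.048
v -1.841 -2.594 -2.969
v -2.478 -2.457 -1.132
v -2.051 -2.746 -3.031
v -2.689 -2.609 -1.193
v -2.181 -2.978 -3.059
v -2.818 -2.841 -1.221
v -2.203 -3.244 -3.047
v -2.84 -3.107 -1.209
v -2.114 -3.491 -2.997
v -2.752 -3.354 -1.16
v -1.932 -3.67 -2.921
v -2.569 -3.533 -1.083
v -1.692 -3.746 -2.832
v -2.329 -3.609 -0.994
v -1.442 -3.703 -2.748
v -2.079 -3.566 -0.911
v -1.231 -3.551 -2.687
v -1.869 -3.414 -0.849
v -1.102 -3.319 -2.659
v -1.739 -3.182 -0.821
v -1.08 -3.053 -2.671
v -1.717 -2.916 -0.833
v -0.463 -3.055 -0.459
v 0.165 -3.476 -0.315
v 0.472 -2.765 0.423
v -0.157 -2.345 0.279
v 0.265 -3.294 -0.532
v 0.572 -2.583 0.206
v 0.254 -3.076 -0.738
v 0.561 -2.365 0
v 0.134 -2.854 -0.902
v 0.441 -2.143 -0.163
v -0.077 -2.663 -0.998
v 0.23 -1.952 -0.259
v -0.347 -2.532 -1.012
v -0.04 -1.821 -0.273
v -0.635 -2.48 -0.942
v -0.328 -1.769 -0.203
v -0.896 -2.516 -0.798
v -0.589 -1.806 -0.06
v -1.092 -2.635 -0.603
v -0.785 -1.924 0.135
v -1.192 -2.817 -0.386
v -0.885 -2.106 0.352
v -1.181 -3.035 -0.18
v -0.874 -2.324 0.558
v -1.061 -3.257 -0.017
v -0.754 -2.546 0.722
v -0.85 -3.448 0.079
v -0.543 -2.737 0.818
v -0.58 -3.579 0.093
v -0.273 -2.868 0.832
v -0.292 -3.631 0.023
v 0.015 -2.92 0.762
v -0.031 -3.594 -0.12
v 0.276 -2.884 0.618
v 1.087 -4.783 -0.475
v 2.181 -4.895 0.9
v 0.551 -3.51 0.055
v 1.645 -3.621 1.43
v 2.275 -3.919 -1.35
v 3.369 -4.03 0.025
v 1.739 -2.645 -0.82
v 2.833 -2.757 0.555
f 2 4 1
f 5 2 1
f 1 4 3
f 3 5 1
f 2 8 4
f 6 2 5
f 6 8 2
f 4 8 3
f 7 5 3
f 3 8 7
f 7 6 5
f 8 6 7
f 10 12 9
f 13 10 9
f 9 12 11
f 11 13 9
f 10 16 12
f 14 10 13
f 14 16 10
f 12 16 11
f 15 13 11
f 11 16 15
f 15 14 13
f 16 14 15
f 18 17 21
f 18 21 19
f 19 21 22
f 19 22 20
f 21 17 23
f 21 23 22
f 22 23 24
f 22 24 20
f 23 17 25
f 23 25 24
f 24 25 26
f 24 26 20
f 25 17 27
f 25 27 26
f 26 27 28
f 26 28 20
f 27 17 29
f 27 29 28
f 28 29 30
f 28 30 20
f 29 17 31
f 29 31 30
f 30 31 32
f 30 32 20
f 31 17 33
f 31 33 32
f 32 33 34
f 32 34 20
f 33 17 35
f 33 35 34
f 34 35 36
f 34 36 20
f 35 17 37
f 35 37 36
f 36 37 38
f 36 38 20
f 37 17 39
f 37 39 38
f 38 39 40
f 38 40 20
f 39 17 41
f 39 41 40
f 40 41 42
f 40 42 20
f 41 17 43
f 41 43 42
f 42 43 44
f 42 44 20
f 43 17 45
f 43 45 44
f 44 45 46
f 44 46 20
f 45 17 18
f 45 18 46
f 46 18 19
f 46 19 20
f 48 47 51
f 48 51 49
f 49 51 52
f 49 52 50
f 51 47 53
f 51 53 52
f 52 53 54
f 52 54 50
f 53 47 55
f 53 55 54
f 54 55 56
f 54 56 50
f 55 47 57
f 55 57 56
f 56 57 58
f 56 58 50
f 57 47 59
f 57 59 58
f 58 59 60
f 58 60 50
f 59 47 61
f 59 61 60
f 60 61 62
f 60 62 50
f 61 47 63
f 61 63 62
f 62 63 64
f 62 64 50
f 63 47 65
f 63 65 64
f 64 65 66
f 64 66 50
f 65 47 67
f 65 67 66
f 66 67 68
f 66 68 50
f 67 47 69
f 67 69 68
f 68 69 70
f 68 70 50
f 69 47 71
f 69 71 70
f 70 71 72
f 70 72 50
f 71 47 73
f 71 73 72
f 72 73 74
f 72 74 50
f 73 47 75
f 73 75 74
f 74 75 76
f 74 76 50
f 75 47 77
f 75 77 76
f 76 77 78
f 76 78 50
f 77 47 79
f 77 79 78
f 78 79 80
f 78 80 50
f 79 47 48
f 79 48 80
f 80 48 49
f 80 49 50
f 82 84 81
f 85 82 81
f 81 84 83
f 83 85 81
f 82 88 84
f 86 82 85
f 86 88 82
f 84 88 83
f 87 85 83
f 83 88 87
f 87 86 85
f 88 86 87



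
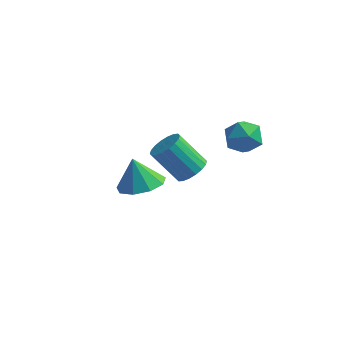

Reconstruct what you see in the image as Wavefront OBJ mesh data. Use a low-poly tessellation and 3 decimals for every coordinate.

v -0.074 -0.804 0.316
v 0.282 -0.459 -0.242
v 0.958 -1.341 0.642
v 1.314 -0.996 0.084
v 1.064 -0.602 0.667
v 0.427 -0.27 0.465
v 0.813 -1.53 -0.065
v 0.176 -1.198 -0.267
v 0.83 -0.908 -0.478
v 0.986 -0.335 -0.025
v 0.254 -1.465 0.425
v 0.41 -0.892 0.878
v -3.077 -0.864 -3.437
v -2.375 -0.341 -3.276
v -3.463 -0.696 -2.303
v -2.84 -0.007 -3.483
v -3.416 -0.074 -3.669
v -3.834 -0.511 -3.746
v -3.897 -1.112 -3.679
v -3.577 -1.598 -3.499
v -3.023 -1.74 -3.29
v -2.495 -1.472 -3.15
v -2.239 -0.92 -3.144
v -0.179 -3.644 0.362
v 0.253 -3.886 0.719
v -0.649 -3.937 1.775
v -1.081 -3.696 1.418
v 0.284 -3.619 0.758
v -0.618 -3.671 1.815
v 0.223 -3.357 0.72
v -0.679 -3.409 1.776
v 0.083 -3.152 0.61
v -0.819 -3.204 1.666
v -0.109 -3.045 0.451
v -1.011 -3.097 1.507
v -0.315 -3.056 0.275
v -1.217 -3.108 1.331
v -0.494 -3.184 0.115
v -1.396 -3.236 1.172
v -0.611 -3.403 0.005
v -1.513 -3.454 1.061
v -0.642 -3.669 -0.035
v -1.544 -3.721 1.022
v -0.581 -3.931 0.004
v -1.483 -3.983 1.06
v -0.441 -4.136 0.114
v -1.343 -4.188 1.17
v -0.249 -4.243 0.273
v -1.151 -4.295 1.329
v -0.043 -4.232 0.449
v -0.945 -4.284 1.505
v 0.136 -4.104 0.608
v -0.766 -4.156 1.665
f 1 12 6
f 1 6 2
f 1 2 8
f 1 8 11
f 1 11 12
f 2 6 10
f 6 12 5
f 12 11 3
f 11 8 7
f 8 2 9
f 4 10 5
f 4 5 3
f 4 3 7
f 4 7 9
f 4 9 10
f 5 10 6
f 3 5 12
f 7 3 11
f 9 7 8
f 10 9 2
f 14 13 16
f 14 16 15
f 16 13 17
f 16 17 15
f 17 13 18
f 17 18 15
f 18 13 19
f 18 19 15
f 19 13 20
f 19 20 15
f 20 13 21
f 20 21 15
f 21 13 22
f 21 22 15
f 22 13 23
f 22 23 15
f 23 13 14
f 23 14 15
f 25 24 28
f 25 28 26
f 26 28 29
f 26 29 27
f 28 24 30
f 28 30 29
f 29 30 31
f 29 31 27
f 30 24 32
f 30 32 31
f 31 32 33
f 31 33 27
f 32 24 34
f 32 34 33
f 33 34 35
f 33 35 27
f 34 24 36
f 34 36 35
f 35 36 37
f 35 37 27
f 36 24 38
f 36 38 37
f 37 38 39
f 37 39 27
f 38 24 40
f 38 40 39
f 39 40 41
f 39 41 27
f 40 24 42
f 40 42 41
f 41 42 43
f 41 43 27
f 42 24 44
f 42 44 43
f 43 44 45
f 43 45 27
f 44 24 46
f 44 46 45
f 45 46 47
f 45 47 27
f 46 24 48
f 46 48 47
f 47 48 49
f 47 49 27
f 48 24 50
f 48 50 49
f 49 50 51
f 49 51 27
f 50 24 52
f 50 52 51
f 51 52 53
f 51 53 27
f 52 24 25
f 52 25 53
f 53 25 26
f 53 26 27



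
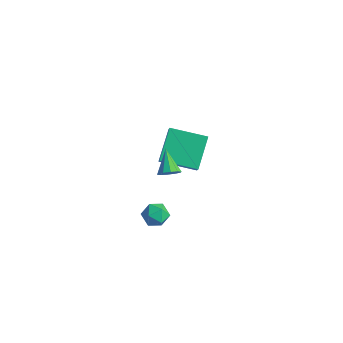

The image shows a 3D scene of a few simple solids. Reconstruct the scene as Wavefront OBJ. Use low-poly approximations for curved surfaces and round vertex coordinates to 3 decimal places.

v 0.201 -0.758 3.61
v 0.453 -0.954 4.046
v -0.581 -0.122 4.35
v 0.603 -0.669 3.959
v 0.6 -0.418 3.739
v 0.444 -0.297 3.47
v 0.195 -0.352 3.254
v -0.052 -0.563 3.175
v -0.202 -0.848 3.262
v -0.198 -1.099 3.482
v -0.042 -1.22 3.751
v 0.207 -1.164 3.966
v -3.115 2.22 -0.195
v -3.69 3.557 0.914
v -3.578 2.652 -0.956
v -4.153 3.989 0.153
v -1.587 3.191 -0.573
v -2.162 4.528 0.536
v -2.05 3.623 -1.334
v -2.625 4.96 -0.225
v -2.234 1.464 -2.383
v -1.81 0.966 -2.095
v -2.47 0.754 -3.265
v -2.046 0.256 -2.977
v -2.664 0.427 -2.659
v -2.517 0.866 -2.114
v -1.763 0.854 -3.246
v -1.616 1.293 -2.701
v -1.519 0.589 -2.629
v -2.075 0.324 -2.266
v -2.205 1.396 -3.094
v -2.761 1.131 -2.731
f 2 1 4
f 2 4 3
f 4 1 5
f 4 5 3
f 5 1 6
f 5 6 3
f 6 1 7
f 6 7 3
f 7 1 8
f 7 8 3
f 8 1 9
f 8 9 3
f 9 1 10
f 9 10 3
f 10 1 11
f 10 11 3
f 11 1 12
f 11 12 3
f 12 1 2
f 12 2 3
f 14 16 13
f 17 14 13
f 13 16 15
f 15 17 13
f 14 20 16
f 18 14 17
f 18 20 14
f 16 20 15
f 19 17 15
f 15 20 19
f 19 18 17
f 20 18 19
f 21 32 26
f 21 26 22
f 21 22 28
f 21 28 31
f 21 31 32
f 22 26 30
f 26 32 25
f 32 31 23
f 31 28 27
f 28 22 29
f 24 30 25
f 24 25 23
f 24 23 27
f 24 27 29
f 24 29 30
f 25 30 26
f 23 25 32
f 27 23 31
f 29 27 28
f 30 29 22



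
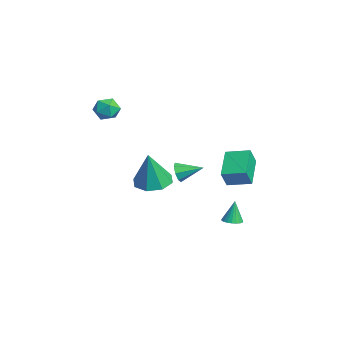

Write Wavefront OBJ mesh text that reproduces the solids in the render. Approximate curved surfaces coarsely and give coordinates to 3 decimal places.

v -4.123 -1.883 2.183
v -3.585 -2.057 1.589
v -3.735 -2.963 2.851
v -3.197 -3.137 2.257
v -3.079 -2.485 2.739
v -3.318 -1.817 2.327
v -4.002 -3.203 2.113
v -4.241 -2.535 1.701
v -3.51 -2.873 1.546
v -2.939 -2.429 1.933
v -4.381 -2.591 2.507
v -3.81 -2.147 2.894
v 1.542 2.959 -4.268
v 2.072 2.785 -4.151
v 1.318 3.161 -2.952
v 2.102 3.018 -4.181
v 2.036 3.241 -4.227
v 1.883 3.415 -4.28
v 1.672 3.51 -4.331
v 1.439 3.51 -4.37
v 1.223 3.414 -4.392
v 1.062 3.24 -4.393
v 0.985 3.017 -4.372
v 1.004 2.784 -4.333
v 1.116 2.581 -4.283
v 1.301 2.444 -4.23
v 1.529 2.395 -4.183
v 1.758 2.444 -4.152
v 1.951 2.582 -4.14
v 1.803 2.791 0.143
v 2.133 2.385 1.111
v 2.42 3.927 0.41
v 2.75 3.521 1.378
v 3.35 2.139 -0.658
v 3.68 1.733 0.31
v 3.967 3.275 -0.391
v 4.297 2.869 0.577
v -3.594 1.353 -2.959
v -3.393 1.078 -2.371
v -3.106 2.647 -2.521
v -3.022 1.062 -2.736
v -2.987 1.216 -3.231
v -3.307 1.451 -3.567
v -3.796 1.629 -3.547
v -4.167 1.645 -3.182
v -4.202 1.491 -2.686
v -3.881 1.256 -2.35
v 2.505 -1.463 -0.33
v 3.507 -1.221 -0.472
v 2.875 -1.797 1.71
v 3.063 -0.587 -0.288
v 2.293 -0.465 -0.128
v 1.647 -0.929 -0.087
v 1.504 -1.705 -0.188
v 1.947 -2.34 -0.372
v 2.717 -2.461 -0.532
v 3.363 -1.998 -0.573
f 1 12 6
f 1 6 2
f 1 2 8
f 1 8 11
f 1 11 12
f 2 6 10
f 6 12 5
f 12 11 3
f 11 8 7
f 8 2 9
f 4 10 5
f 4 5 3
f 4 3 7
f 4 7 9
f 4 9 10
f 5 10 6
f 3 5 12
f 7 3 11
f 9 7 8
f 10 9 2
f 14 13 16
f 14 16 15
f 16 13 17
f 16 17 15
f 17 13 18
f 17 18 15
f 18 13 19
f 18 19 15
f 19 13 20
f 19 20 15
f 20 13 21
f 20 21 15
f 21 13 22
f 21 22 15
f 22 13 23
f 22 23 15
f 23 13 24
f 23 24 15
f 24 13 25
f 24 25 15
f 25 13 26
f 25 26 15
f 26 13 27
f 26 27 15
f 27 13 28
f 27 28 15
f 28 13 29
f 28 29 15
f 29 13 14
f 29 14 15
f 31 33 30
f 34 31 30
f 30 33 32
f 32 34 30
f 31 37 33
f 35 31 34
f 35 37 31
f 33 37 32
f 36 34 32
f 32 37 36
f 36 35 34
f 37 35 36
f 39 38 41
f 39 41 40
f 41 38 42
f 41 42 40
f 42 38 43
f 42 43 40
f 43 38 44
f 43 44 40
f 44 38 45
f 44 45 40
f 45 38 46
f 45 46 40
f 46 38 47
f 46 47 40
f 47 38 39
f 47 39 40
f 49 48 51
f 49 51 50
f 51 48 52
f 51 52 50
f 52 48 53
f 52 53 50
f 53 48 54
f 53 54 50
f 54 48 55
f 54 55 50
f 55 48 56
f 55 56 50
f 56 48 57
f 56 57 50
f 57 48 49
f 57 49 50



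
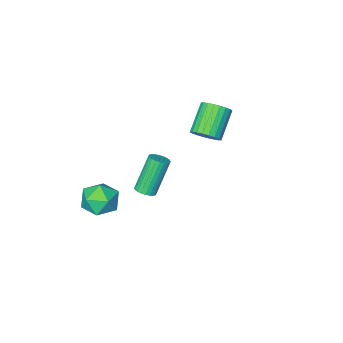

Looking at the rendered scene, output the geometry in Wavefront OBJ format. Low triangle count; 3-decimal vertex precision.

v -1.765 -0.55 0.53
v -1.279 -1.208 0.579
v -2.428 -1.968 1.798
v -2.915 -1.31 1.75
v -1.156 -1.023 0.809
v -2.306 -1.783 2.029
v -1.127 -0.766 0.998
v -2.276 -1.526 2.217
v -1.195 -0.476 1.115
v -2.344 -1.236 2.334
v -1.349 -0.197 1.143
v -2.499 -0.958 2.362
v -1.567 0.028 1.078
v -2.717 -0.733 2.297
v -1.815 0.165 0.929
v -2.965 -0.595 2.148
v -2.056 0.193 0.72
v -3.205 -0.567 1.939
v -2.252 0.108 0.482
v -3.401 -0.652 1.701
v -2.374 -0.077 0.251
v -3.524 -0.837 1.471
v -2.404 -0.334 0.063
v -3.553 -1.094 1.282
v -2.336 -0.624 -0.054
v -3.485 -1.384 1.165
v -2.181 -0.902 -0.082
v -3.331 -1.663 1.137
v -1.963 -1.127 -0.017
v -3.113 -1.888 1.202
v -1.715 -1.265 0.132
v -2.865 -2.025 1.351
v -1.475 -1.293 0.341
v -2.624 -2.053 1.56
v 3.749 -0.763 -2.116
v 4.322 -0.933 -3.032
v 3.058 -2.387 -2.248
v 3.631 -2.557 -3.164
v 4.147 -2.485 -2.202
v 4.573 -1.482 -2.121
v 2.807 -1.838 -3.159
v 3.233 -0.835 -3.078
v 3.739 -1.597 -3.677
v 4.567 -1.997 -3.085
v 2.813 -1.323 -2.195
v 3.641 -1.723 -1.603
v 3.708 2.586 1.193
v 4.179 2.676 1.441
v 3.264 2.484 3.254
v 2.792 2.394 3.007
v 4.103 2.872 1.423
v 3.188 2.68 3.237
v 3.968 3.024 1.371
v 3.053 2.833 3.184
v 3.792 3.11 1.292
v 2.877 2.918 3.105
v 3.604 3.116 1.197
v 2.689 2.924 3.01
v 3.432 3.041 1.102
v 2.517 2.849 2.915
v 3.301 2.897 1.021
v 2.386 2.705 2.834
v 3.232 2.705 0.966
v 2.317 2.514 2.779
v 3.236 2.496 0.946
v 2.321 2.304 2.759
v 3.312 2.3 0.963
v 2.397 2.108 2.777
v 3.447 2.147 1.016
v 2.532 1.956 2.829
v 3.623 2.062 1.095
v 2.708 1.87 2.908
v 3.811 2.056 1.19
v 2.896 1.864 3.003
v 3.983 2.131 1.285
v 3.068 1.939 3.098
v 4.114 2.275 1.366
v 3.199 2.083 3.179
v 4.183 2.466 1.421
v 3.268 2.275 3.234
f 2 1 5
f 2 5 3
f 3 5 6
f 3 6 4
f 5 1 7
f 5 7 6
f 6 7 8
f 6 8 4
f 7 1 9
f 7 9 8
f 8 9 10
f 8 10 4
f 9 1 11
f 9 11 10
f 10 11 12
f 10 12 4
f 11 1 13
f 11 13 12
f 12 13 14
f 12 14 4
f 13 1 15
f 13 15 14
f 14 15 16
f 14 16 4
f 15 1 17
f 15 17 16
f 16 17 18
f 16 18 4
f 17 1 19
f 17 19 18
f 18 19 20
f 18 20 4
f 19 1 21
f 19 21 20
f 20 21 22
f 20 22 4
f 21 1 23
f 21 23 22
f 22 23 24
f 22 24 4
f 23 1 25
f 23 25 24
f 24 25 26
f 24 26 4
f 25 1 27
f 25 27 26
f 26 27 28
f 26 28 4
f 27 1 29
f 27 29 28
f 28 29 30
f 28 30 4
f 29 1 31
f 29 31 30
f 30 31 32
f 30 32 4
f 31 1 33
f 31 33 32
f 32 33 34
f 32 34 4
f 33 1 2
f 33 2 34
f 34 2 3
f 34 3 4
f 35 46 40
f 35 40 36
f 35 36 42
f 35 42 45
f 35 45 46
f 36 40 44
f 40 46 39
f 46 45 37
f 45 42 41
f 42 36 43
f 38 44 39
f 38 39 37
f 38 37 41
f 38 41 43
f 38 43 44
f 39 44 40
f 37 39 46
f 41 37 45
f 43 41 42
f 44 43 36
f 48 47 51
f 48 51 49
f 49 51 52
f 49 52 50
f 51 47 53
f 51 53 52
f 52 53 54
f 52 54 50
f 53 47 55
f 53 55 54
f 54 55 56
f 54 56 50
f 55 47 57
f 55 57 56
f 56 57 58
f 56 58 50
f 57 47 59
f 57 59 58
f 58 59 60
f 58 60 50
f 59 47 61
f 59 61 60
f 60 61 62
f 60 62 50
f 61 47 63
f 61 63 62
f 62 63 64
f 62 64 50
f 63 47 65
f 63 65 64
f 64 65 66
f 64 66 50
f 65 47 67
f 65 67 66
f 66 67 68
f 66 68 50
f 67 47 69
f 67 69 68
f 68 69 70
f 68 70 50
f 69 47 71
f 69 71 70
f 70 71 72
f 70 72 50
f 71 47 73
f 71 73 72
f 72 73 74
f 72 74 50
f 73 47 75
f 73 75 74
f 74 75 76
f 74 76 50
f 75 47 77
f 75 77 76
f 76 77 78
f 76 78 50
f 77 47 79
f 77 79 78
f 78 79 80
f 78 80 50
f 79 47 48
f 79 48 80
f 80 48 49
f 80 49 50



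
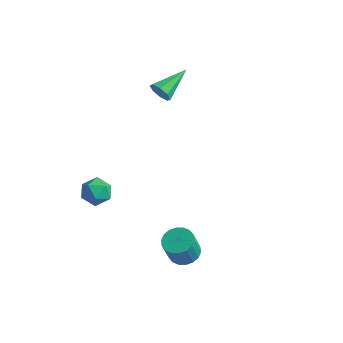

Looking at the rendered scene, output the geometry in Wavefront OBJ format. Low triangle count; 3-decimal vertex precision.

v 1.52 -2.199 -3.161
v 2.207 -2.489 -3.243
v 2.167 -2.931 -2.021
v 1.48 -2.641 -1.939
v 2.269 -2.182 -3.13
v 2.229 -2.623 -1.908
v 2.183 -1.878 -3.023
v 2.143 -2.319 -1.801
v 1.966 -1.637 -2.943
v 1.926 -2.079 -1.721
v 1.661 -1.508 -2.906
v 1.62 -1.949 -1.684
v 1.327 -1.516 -2.92
v 1.287 -1.957 -1.698
v 1.032 -1.659 -2.982
v 0.992 -2.1 -1.76
v 0.833 -1.909 -3.079
v 0.793 -2.351 -1.857
v 0.771 -2.217 -3.192
v 0.731 -2.658 -1.97
v 0.857 -2.521 -3.299
v 0.817 -2.962 -2.077
v 1.074 -2.761 -3.379
v 1.034 -3.203 -2.157
v 1.38 -2.891 -3.416
v 1.339 -3.332 -2.194
v 1.713 -2.883 -3.402
v 1.673 -3.324 -2.18
v 2.008 -2.74 -3.34
v 1.968 -3.181 -2.118
v -3.29 2.348 2.308
v -2.977 2.495 1.781
v -3.07 4.052 2.912
v -3.452 2.57 1.741
v -3.831 2.516 2.034
v -3.894 2.363 2.487
v -3.602 2.202 2.835
v -3.128 2.127 2.875
v -2.748 2.181 2.583
v -2.686 2.334 2.13
v -2.796 -2.435 -1.592
v -2.223 -2.706 -1.105
v -3.697 -2.874 -0.775
v -3.124 -3.145 -0.288
v -3.234 -2.358 -0.378
v -2.677 -2.087 -0.883
v -3.243 -3.493 -0.997
v -2.686 -3.222 -1.502
v -2.499 -3.36 -0.738
v -2.493 -2.658 -0.355
v -3.427 -2.922 -1.525
v -3.421 -2.22 -1.142
f 2 1 5
f 2 5 3
f 3 5 6
f 3 6 4
f 5 1 7
f 5 7 6
f 6 7 8
f 6 8 4
f 7 1 9
f 7 9 8
f 8 9 10
f 8 10 4
f 9 1 11
f 9 11 10
f 10 11 12
f 10 12 4
f 11 1 13
f 11 13 12
f 12 13 14
f 12 14 4
f 13 1 15
f 13 15 14
f 14 15 16
f 14 16 4
f 15 1 17
f 15 17 16
f 16 17 18
f 16 18 4
f 17 1 19
f 17 19 18
f 18 19 20
f 18 20 4
f 19 1 21
f 19 21 20
f 20 21 22
f 20 22 4
f 21 1 23
f 21 23 22
f 22 23 24
f 22 24 4
f 23 1 25
f 23 25 24
f 24 25 26
f 24 26 4
f 25 1 27
f 25 27 26
f 26 27 28
f 26 28 4
f 27 1 29
f 27 29 28
f 28 29 30
f 28 30 4
f 29 1 2
f 29 2 30
f 30 2 3
f 30 3 4
f 32 31 34
f 32 34 33
f 34 31 35
f 34 35 33
f 35 31 36
f 35 36 33
f 36 31 37
f 36 37 33
f 37 31 38
f 37 38 33
f 38 31 39
f 38 39 33
f 39 31 40
f 39 40 33
f 40 31 32
f 40 32 33
f 41 52 46
f 41 46 42
f 41 42 48
f 41 48 51
f 41 51 52
f 42 46 50
f 46 52 45
f 52 51 43
f 51 48 47
f 48 42 49
f 44 50 45
f 44 45 43
f 44 43 47
f 44 47 49
f 44 49 50
f 45 50 46
f 43 45 52
f 47 43 51
f 49 47 48
f 50 49 42



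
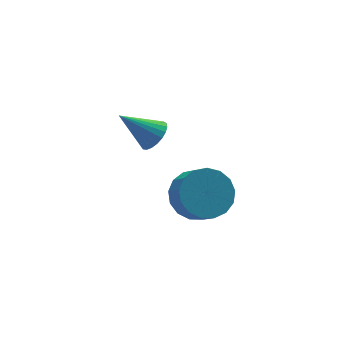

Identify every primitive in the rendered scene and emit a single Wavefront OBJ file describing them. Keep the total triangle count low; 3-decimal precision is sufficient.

v -1.506 2.272 2.569
v -0.976 2.295 3.07
v -2.634 2.908 3.731
v -0.954 2.569 2.942
v -1.027 2.792 2.749
v -1.183 2.925 2.525
v -1.395 2.945 2.308
v -1.626 2.848 2.137
v -1.837 2.652 2.04
v -1.99 2.39 2.035
v -2.06 2.108 2.122
v -2.034 1.854 2.286
v -1.917 1.672 2.499
v -1.729 1.594 2.724
v -1.502 1.633 2.923
v -1.276 1.783 3.06
v -1.09 2.017 3.112
v -1.825 -1.587 2.376
v -0.797 -1.399 2.554
v -0.787 -2.186 3.323
v -1.815 -2.373 3.144
v -1.035 -1.088 2.876
v -1.025 -1.875 3.645
v -1.453 -0.89 3.084
v -1.444 -1.677 3.852
v -1.957 -0.853 3.129
v -1.947 -1.639 3.897
v -2.431 -0.983 3.002
v -2.421 -1.77 3.77
v -2.766 -1.251 2.731
v -2.756 -2.038 3.5
v -2.885 -1.597 2.379
v -2.875 -2.384 3.148
v -2.761 -1.94 2.026
v -2.751 -2.727 2.795
v -2.423 -2.202 1.753
v -2.413 -2.989 2.522
v -1.948 -2.323 1.623
v -1.938 -3.11 2.392
v -1.445 -2.275 1.665
v -1.435 -3.062 2.434
v -1.028 -2.07 1.87
v -1.019 -2.857 2.639
v -0.795 -1.754 2.191
v -0.785 -2.541 2.96
f 2 1 4
f 2 4 3
f 4 1 5
f 4 5 3
f 5 1 6
f 5 6 3
f 6 1 7
f 6 7 3
f 7 1 8
f 7 8 3
f 8 1 9
f 8 9 3
f 9 1 10
f 9 10 3
f 10 1 11
f 10 11 3
f 11 1 12
f 11 12 3
f 12 1 13
f 12 13 3
f 13 1 14
f 13 14 3
f 14 1 15
f 14 15 3
f 15 1 16
f 15 16 3
f 16 1 17
f 16 17 3
f 17 1 2
f 17 2 3
f 19 18 22
f 19 22 20
f 20 22 23
f 20 23 21
f 22 18 24
f 22 24 23
f 23 24 25
f 23 25 21
f 24 18 26
f 24 26 25
f 25 26 27
f 25 27 21
f 26 18 28
f 26 28 27
f 27 28 29
f 27 29 21
f 28 18 30
f 28 30 29
f 29 30 31
f 29 31 21
f 30 18 32
f 30 32 31
f 31 32 33
f 31 33 21
f 32 18 34
f 32 34 33
f 33 34 35
f 33 35 21
f 34 18 36
f 34 36 35
f 35 36 37
f 35 37 21
f 36 18 38
f 36 38 37
f 37 38 39
f 37 39 21
f 38 18 40
f 38 40 39
f 39 40 41
f 39 41 21
f 40 18 42
f 40 42 41
f 41 42 43
f 41 43 21
f 42 18 44
f 42 44 43
f 43 44 45
f 43 45 21
f 44 18 19
f 44 19 45
f 45 19 20
f 45 20 21



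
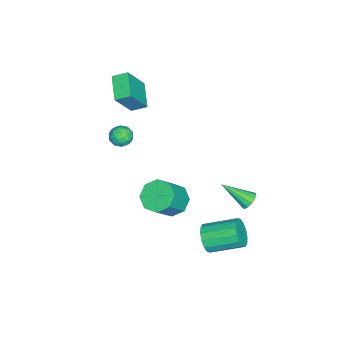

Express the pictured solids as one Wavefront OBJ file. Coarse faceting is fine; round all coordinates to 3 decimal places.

v 1.426 0.366 0.027
v 2.221 0.577 -0.523
v 3.31 0.085 0.863
v 2.514 -0.126 1.413
v 1.98 1.173 -0.122
v 3.069 0.681 1.264
v 1.414 1.296 0.366
v 2.502 0.804 1.753
v 0.855 0.875 0.656
v 1.943 0.382 2.042
v 0.63 0.155 0.577
v 1.719 -0.337 1.963
v 0.871 -0.441 0.176
v 1.96 -0.933 1.562
v 1.438 -0.564 -0.313
v 2.526 -1.056 1.074
v 1.997 -0.142 -0.602
v 3.085 -0.635 0.784
v 1.325 2.196 -3.012
v 1.829 2.549 -3.641
v 1.479 4.337 -2.917
v 0.975 3.984 -2.288
v 1.41 2.539 -3.818
v 1.06 4.327 -3.094
v 0.967 2.437 -3.779
v 0.618 4.224 -3.056
v 0.621 2.27 -3.535
v 0.271 4.058 -2.811
v 0.463 2.084 -3.15
v 0.113 3.871 -2.427
v 0.536 1.927 -2.729
v 0.186 3.715 -2.005
v 0.821 1.843 -2.383
v 0.471 3.631 -1.659
v 1.24 1.853 -2.206
v 0.89 3.641 -1.482
v 1.682 1.956 -2.244
v 1.333 3.743 -1.521
v 2.029 2.122 -2.489
v 1.679 3.91 -1.765
v 2.187 2.309 -2.873
v 1.837 4.096 -2.15
v 2.114 2.465 -3.295
v 1.764 4.253 -2.571
v -2.932 -3.228 0.71
v -2.548 -3.073 0.127
v -2.932 -4.347 0.413
v -2.548 -4.192 -0.17
v -2.252 -4.135 0.478
v -2.252 -3.444 0.662
v -3.228 -3.976 -0.122
v -3.228 -3.285 0.062
v -2.732 -3.535 -0.387
v -2.128 -3.634 -0.017
v -3.352 -3.786 0.557
v -2.748 -3.885 0.927
v -2.74 -3.053 0.445
v -2.74 -4.367 0.095
v -2.566 -4.334 0.476
v -2.34 -4.243 0.134
v -2.566 -3.271 0.759
v -2.34 -3.18 0.416
v -2.166 -3.804 0.622
v -3.14 -4.24 0.124
v -2.914 -4.149 -0.219
v -3.14 -3.177 0.406
v -2.914 -3.086 0.064
v -3.314 -3.616 -0.082
v -2.622 -3.233 -0.2
v -2.622 -3.89 -0.375
v -3.022 -3.764 -0.346
v -3.022 -3.357 -0.239
v -2.268 -3.291 0.017
v -2.268 -3.948 -0.157
v -2.093 -3.915 0.224
v -2.093 -3.509 0.332
v -2.375 -3.563 -0.285
v -3.212 -3.472 0.697
v -3.212 -4.129 0.523
v -3.387 -3.911 0.208
v -3.387 -3.505 0.316
v -2.858 -3.53 0.915
v -2.858 -4.187 0.74
v -2.458 -4.063 0.779
v -2.458 -3.656 0.886
v -3.105 -3.857 0.825
v -1.133 3.877 -1.739
v -0.562 3.942 -1.657
v -1.107 2.323 -0.681
v -0.709 4.105 -1.415
v -0.991 4.195 -1.275
v -1.318 4.184 -1.283
v -1.585 4.076 -1.436
v -1.71 3.904 -1.685
v -1.651 3.724 -1.951
v -1.427 3.592 -2.15
v -1.11 3.551 -2.218
v -0.801 3.613 -2.135
v -0.596 3.759 -1.925
v -3.376 -3.299 2.05
v -4.774 -3.887 2.646
v -3.563 -2.455 2.445
v -4.961 -3.043 3.041
v -2.379 -3.897 3.799
v -3.777 -4.485 4.395
v -2.566 -3.053 4.194
v -3.964 -3.641 4.79
f 2 1 5
f 2 5 3
f 3 5 6
f 3 6 4
f 5 1 7
f 5 7 6
f 6 7 8
f 6 8 4
f 7 1 9
f 7 9 8
f 8 9 10
f 8 10 4
f 9 1 11
f 9 11 10
f 10 11 12
f 10 12 4
f 11 1 13
f 11 13 12
f 12 13 14
f 12 14 4
f 13 1 15
f 13 15 14
f 14 15 16
f 14 16 4
f 15 1 17
f 15 17 16
f 16 17 18
f 16 18 4
f 17 1 2
f 17 2 18
f 18 2 3
f 18 3 4
f 20 19 23
f 20 23 21
f 21 23 24
f 21 24 22
f 23 19 25
f 23 25 24
f 24 25 26
f 24 26 22
f 25 19 27
f 25 27 26
f 26 27 28
f 26 28 22
f 27 19 29
f 27 29 28
f 28 29 30
f 28 30 22
f 29 19 31
f 29 31 30
f 30 31 32
f 30 32 22
f 31 19 33
f 31 33 32
f 32 33 34
f 32 34 22
f 33 19 35
f 33 35 34
f 34 35 36
f 34 36 22
f 35 19 37
f 35 37 36
f 36 37 38
f 36 38 22
f 37 19 39
f 37 39 38
f 38 39 40
f 38 40 22
f 39 19 41
f 39 41 40
f 40 41 42
f 40 42 22
f 41 19 43
f 41 43 42
f 42 43 44
f 42 44 22
f 43 19 20
f 43 20 44
f 44 20 21
f 44 21 22
f 45 82 61
f 82 56 85
f 61 85 50
f 82 85 61
f 45 61 57
f 61 50 62
f 57 62 46
f 61 62 57
f 45 57 66
f 57 46 67
f 66 67 52
f 57 67 66
f 45 66 78
f 66 52 81
f 78 81 55
f 66 81 78
f 45 78 82
f 78 55 86
f 82 86 56
f 78 86 82
f 46 62 73
f 62 50 76
f 73 76 54
f 62 76 73
f 50 85 63
f 85 56 84
f 63 84 49
f 85 84 63
f 56 86 83
f 86 55 79
f 83 79 47
f 86 79 83
f 55 81 80
f 81 52 68
f 80 68 51
f 81 68 80
f 52 67 72
f 67 46 69
f 72 69 53
f 67 69 72
f 48 74 60
f 74 54 75
f 60 75 49
f 74 75 60
f 48 60 58
f 60 49 59
f 58 59 47
f 60 59 58
f 48 58 65
f 58 47 64
f 65 64 51
f 58 64 65
f 48 65 70
f 65 51 71
f 70 71 53
f 65 71 70
f 48 70 74
f 70 53 77
f 74 77 54
f 70 77 74
f 49 75 63
f 75 54 76
f 63 76 50
f 75 76 63
f 47 59 83
f 59 49 84
f 83 84 56
f 59 84 83
f 51 64 80
f 64 47 79
f 80 79 55
f 64 79 80
f 53 71 72
f 71 51 68
f 72 68 52
f 71 68 72
f 54 77 73
f 77 53 69
f 73 69 46
f 77 69 73
f 88 87 90
f 88 90 89
f 90 87 91
f 90 91 89
f 91 87 92
f 91 92 89
f 92 87 93
f 92 93 89
f 93 87 94
f 93 94 89
f 94 87 95
f 94 95 89
f 95 87 96
f 95 96 89
f 96 87 97
f 96 97 89
f 97 87 98
f 97 98 89
f 98 87 99
f 98 99 89
f 99 87 88
f 99 88 89
f 101 103 100
f 104 101 100
f 100 103 102
f 102 104 100
f 101 107 103
f 105 101 104
f 105 107 101
f 103 107 102
f 106 104 102
f 102 107 106
f 106 105 104
f 107 105 106



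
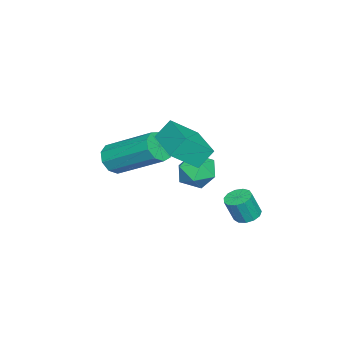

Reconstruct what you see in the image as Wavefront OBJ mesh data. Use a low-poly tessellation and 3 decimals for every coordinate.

v -2.039 4.115 -2.635
v -1.754 3.735 -2.82
v -1.495 3.466 -1.871
v -1.781 3.845 -1.685
v -1.582 3.964 -2.802
v -1.323 3.695 -1.853
v -1.555 4.241 -2.731
v -1.296 3.972 -1.781
v -1.682 4.478 -2.629
v -1.423 4.209 -1.68
v -1.922 4.6 -2.529
v -1.664 4.33 -1.58
v -2.2 4.567 -2.463
v -1.941 4.298 -1.513
v -2.427 4.391 -2.451
v -2.168 4.122 -1.502
v -2.53 4.127 -2.497
v -2.272 3.858 -1.548
v -2.478 3.859 -2.588
v -2.22 3.59 -1.638
v -2.287 3.672 -2.693
v -2.028 3.403 -1.743
v -2.017 3.626 -2.779
v -1.758 3.357 -1.83
v -0.012 2.548 1.336
v 0.601 1.821 2.085
v -0.356 2.954 2.012
v 0.256 2.226 2.76
v 1.204 3.574 1.34
v 1.816 2.846 2.088
v 0.859 3.979 2.015
v 1.472 3.252 2.764
v -0.676 -0.218 -0.1
v -0.084 -0.139 -0.329
v 0.108 1.617 0.77
v -0.484 1.538 1
v -0.374 0.058 -0.592
v -0.182 1.813 0.507
v -0.805 0.125 -0.624
v -0.614 1.88 0.475
v -1.176 0.032 -0.411
v -0.984 1.787 0.688
v -1.313 -0.178 -0.052
v -1.121 1.578 1.047
v -1.152 -0.406 0.285
v -0.96 1.349 1.384
v -0.768 -0.547 0.442
v -0.576 1.209 1.541
v -0.341 -0.533 0.346
v -0.149 1.223 1.445
v -0.071 -0.372 0.041
v 0.121 1.384 1.14
v -2.993 2.527 -0.816
v -2.383 2.799 -1.254
v -2.737 1.321 -1.206
v -2.127 1.593 -1.644
v -2.084 1.609 -0.846
v -2.242 2.354 -0.605
v -2.878 1.766 -1.855
v -3.036 2.511 -1.614
v -2.312 2.328 -1.896
v -1.821 2.231 -1.273
v -3.299 1.889 -1.187
v -2.808 1.792 -0.564
f 2 1 5
f 2 5 3
f 3 5 6
f 3 6 4
f 5 1 7
f 5 7 6
f 6 7 8
f 6 8 4
f 7 1 9
f 7 9 8
f 8 9 10
f 8 10 4
f 9 1 11
f 9 11 10
f 10 11 12
f 10 12 4
f 11 1 13
f 11 13 12
f 12 13 14
f 12 14 4
f 13 1 15
f 13 15 14
f 14 15 16
f 14 16 4
f 15 1 17
f 15 17 16
f 16 17 18
f 16 18 4
f 17 1 19
f 17 19 18
f 18 19 20
f 18 20 4
f 19 1 21
f 19 21 20
f 20 21 22
f 20 22 4
f 21 1 23
f 21 23 22
f 22 23 24
f 22 24 4
f 23 1 2
f 23 2 24
f 24 2 3
f 24 3 4
f 26 28 25
f 29 26 25
f 25 28 27
f 27 29 25
f 26 32 28
f 30 26 29
f 30 32 26
f 28 32 27
f 31 29 27
f 27 32 31
f 31 30 29
f 32 30 31
f 34 33 37
f 34 37 35
f 35 37 38
f 35 38 36
f 37 33 39
f 37 39 38
f 38 39 40
f 38 40 36
f 39 33 41
f 39 41 40
f 40 41 42
f 40 42 36
f 41 33 43
f 41 43 42
f 42 43 44
f 42 44 36
f 43 33 45
f 43 45 44
f 44 45 46
f 44 46 36
f 45 33 47
f 45 47 46
f 46 47 48
f 46 48 36
f 47 33 49
f 47 49 48
f 48 49 50
f 48 50 36
f 49 33 51
f 49 51 50
f 50 51 52
f 50 52 36
f 51 33 34
f 51 34 52
f 52 34 35
f 52 35 36
f 53 64 58
f 53 58 54
f 53 54 60
f 53 60 63
f 53 63 64
f 54 58 62
f 58 64 57
f 64 63 55
f 63 60 59
f 60 54 61
f 56 62 57
f 56 57 55
f 56 55 59
f 56 59 61
f 56 61 62
f 57 62 58
f 55 57 64
f 59 55 63
f 61 59 60
f 62 61 54

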